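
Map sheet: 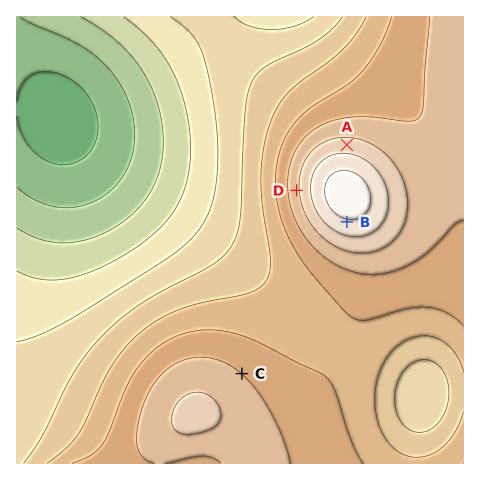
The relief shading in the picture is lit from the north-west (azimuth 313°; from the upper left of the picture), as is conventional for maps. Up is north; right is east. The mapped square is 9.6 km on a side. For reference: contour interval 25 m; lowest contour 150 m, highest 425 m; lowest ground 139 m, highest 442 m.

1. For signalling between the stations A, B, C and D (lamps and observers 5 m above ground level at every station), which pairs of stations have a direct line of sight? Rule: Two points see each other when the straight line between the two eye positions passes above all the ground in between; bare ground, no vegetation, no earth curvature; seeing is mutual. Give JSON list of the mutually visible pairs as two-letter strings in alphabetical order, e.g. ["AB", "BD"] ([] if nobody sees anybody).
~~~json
["BC", "CD"]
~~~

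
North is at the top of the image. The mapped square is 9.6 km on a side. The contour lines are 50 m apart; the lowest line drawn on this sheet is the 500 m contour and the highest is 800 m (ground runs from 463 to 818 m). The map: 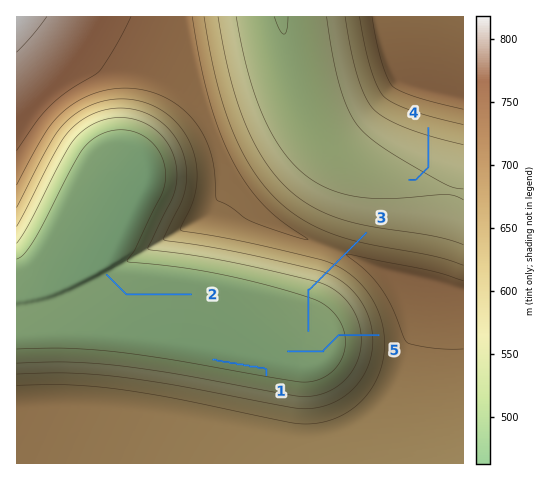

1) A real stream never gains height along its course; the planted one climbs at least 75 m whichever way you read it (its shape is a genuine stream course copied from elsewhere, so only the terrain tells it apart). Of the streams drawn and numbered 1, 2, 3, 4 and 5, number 3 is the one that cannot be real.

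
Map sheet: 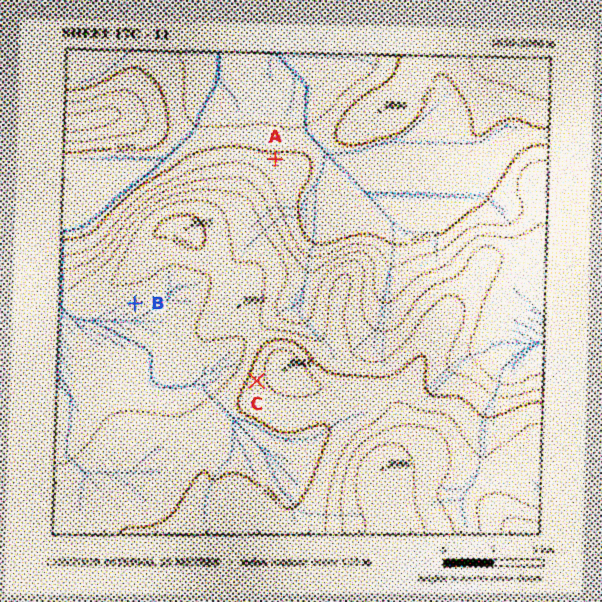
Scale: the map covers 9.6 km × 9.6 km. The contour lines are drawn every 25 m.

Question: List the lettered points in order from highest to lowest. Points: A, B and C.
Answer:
C B A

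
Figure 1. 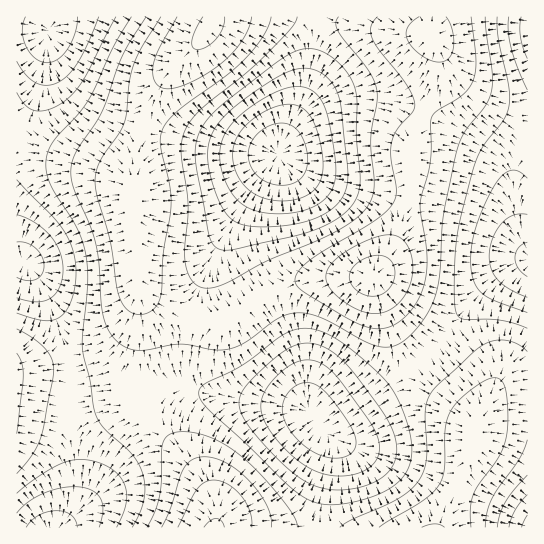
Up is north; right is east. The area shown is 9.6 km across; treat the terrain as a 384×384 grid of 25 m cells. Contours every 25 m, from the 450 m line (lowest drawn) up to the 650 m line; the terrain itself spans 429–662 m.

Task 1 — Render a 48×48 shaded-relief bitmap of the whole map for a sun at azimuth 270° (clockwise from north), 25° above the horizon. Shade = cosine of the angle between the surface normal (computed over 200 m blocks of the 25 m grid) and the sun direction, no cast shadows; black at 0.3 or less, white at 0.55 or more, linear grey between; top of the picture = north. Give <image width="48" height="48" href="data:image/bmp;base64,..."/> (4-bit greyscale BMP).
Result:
<image width="48" height="48" href="data:image/bmp;base64,Qk32BAAAAAAAAHYAAAAoAAAAMAAAADAAAAABAAQAAAAAAIAEAAATCwAAEwsAABAAAAAAAAAAAAAAABEREQAiIiIAMzMzAERERABVVVUAZmZmAHd3dwCIiIgAmZmZAKqqqgC7u7sAzMzMAN3d3QDu7u4A////AEVnmau7zMzLqYZUREVmeJmZmZmHZTIhIkVniZqrvMzLqYZURERWeImZmZmYdUMiIkVneJmqvMzLqYZUQ0RWZ4iZqqqYdlQyM0VmeImau8zLqYZUMzRFZ3iZqqqph2RDM0VWd4iaq7y7qXZUMzNFZ3iaq7u6mGVEM0VWZ4iZqru6mHZEMzNFZ3iau8y7qHZUREVWZ4iZqqqpmGVDMzNFZ4mqvMzLqYZUREVWd4iZmZmZh2VDMzRFZ4mrvMzLqYdVREVWd4iZmZmIdmVDMzRWeJqrvMzLqYdlREVWeIiZiIh3dlVEM0RWeZq7u7u7qYdlREVWeImYiId3ZlVEREVniaq7u7u6qYdlREVWeImYiHd2ZmVUREVnmqu7uqqqqYhmVEVWeImYh3d3ZmVUREVomru7qpmZmZh2VUVWeImYh3d3d2ZVREVomru6qZmZmZh2VVVWeImYh3d3d3ZVREVomruqmIiJmZmHZVVWeImYh3d3d3dlREVomrupiHd4mZmHZlVWeJmZh3d3iHdlREVomqqph2Z4iZmHZlVniZqZiHd3iIdmVEVomqqYdmZniJmHZlZniaqpiHd3iIh2VVVomqqYdlVWeIiHZmZ4mruqmHZ3eIh3ZmZ4mqqYZURFZ3d3ZmeJq8y6l3ZmeIiHdmeImqqXZUM0VmdmZmeKvMy6l2Zmd4iId3iJqqqXZDMzRVZmVXeazN3Kl2VVZ4iIiIiZqqqXZDIjNEVVVXibzd3Ll2VVZ3iZmImaqqqXZDIiM0RFVXirzd3Ll2VEVniJmZmaqqqXZTIiIzREVYirzd3Ll2REVneImZmaqqqYZUMiIjNEVomrzd3Kl2RERWeIiImZqqqYdlQyIzNFVomrzNy6l2RERFZ3iIiZqqqph1QzMzRFZpmrzMy6l2VDNFVmd4iZqruqmGVDMzRFZ5mrvMu6h2VDM0RWZ3iZq7u6mHZUMzRWZ5mru7uph2VDMzNFVniaq8zLqYZUQ0RWd5qru7qph2VDIiM0VniavMzMuYZURERWeJqqu6qph2UzIiI0VnibzN3cuYdURERWeJqqqqqZh2UzIRIjRnirzd3cuodURERWeJmqqqqZh2VDIRIjRnmrzd3cuYdlREVWeJmaqqqZh2VDIRIjRnmszd3cuYdlREVWd4iZqqqZh2VDIiIjRnmrzd3LqYdlVVVWZ3iJqqqpmHZUMiIjRXirzd3LqYdmVVVVZneJmqqqmHZUMyIjRWibzMzLqYh2ZVVVVWZ4mru6qYdlQzIjRWeavMy7qZh3ZlVERVZ4mru7qph2VDMzNFeJq7u6qZiHdlVERFV4q7zMuph2VEMzNFZ5qru6qpmIdlQzM0V4q8zMy6mHZUMzM0Z4mquqqpmIdlQyIkV4q8zcy7qYdlQzM0VomqqqqpmHdUMhEkV4q83dzLqph1RDM0VniaqqqZmHZUIREUV4q8zczMuph2VDM0VniaqqqZmHZDIREUVoq7zMzMu6mHVENEVniZqqmZiHZDIREUVomrvMzMy7qXZUREVniJmZmZiHZDIREQ=="/>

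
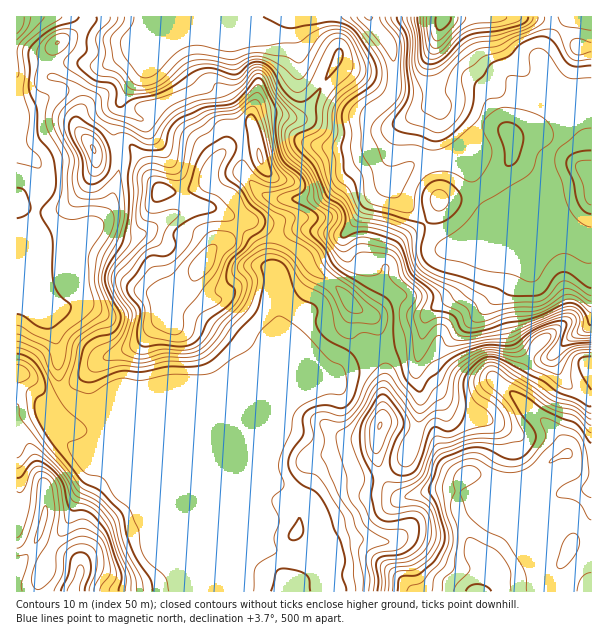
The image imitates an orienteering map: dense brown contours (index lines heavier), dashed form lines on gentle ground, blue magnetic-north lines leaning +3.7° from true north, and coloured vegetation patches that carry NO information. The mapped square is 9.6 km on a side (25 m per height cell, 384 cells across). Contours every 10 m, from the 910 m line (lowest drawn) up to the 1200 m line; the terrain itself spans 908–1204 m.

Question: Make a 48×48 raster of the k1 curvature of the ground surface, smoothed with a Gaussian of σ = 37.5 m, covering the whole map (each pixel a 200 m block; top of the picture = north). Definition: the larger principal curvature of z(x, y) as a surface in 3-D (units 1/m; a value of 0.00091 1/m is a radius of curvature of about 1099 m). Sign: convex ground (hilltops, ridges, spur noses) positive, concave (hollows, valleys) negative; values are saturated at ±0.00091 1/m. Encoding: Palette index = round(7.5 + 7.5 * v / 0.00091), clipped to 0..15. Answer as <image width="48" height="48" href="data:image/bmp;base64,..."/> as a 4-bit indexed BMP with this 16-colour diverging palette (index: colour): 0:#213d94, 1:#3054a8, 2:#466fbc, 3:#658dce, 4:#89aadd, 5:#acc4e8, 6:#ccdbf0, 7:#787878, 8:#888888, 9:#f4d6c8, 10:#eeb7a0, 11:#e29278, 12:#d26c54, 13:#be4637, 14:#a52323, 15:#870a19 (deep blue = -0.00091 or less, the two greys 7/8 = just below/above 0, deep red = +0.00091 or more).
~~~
<image width="48" height="48" href="data:image/bmp;base64,Qk32BAAAAAAAAHYAAAAoAAAAMAAAADAAAAABAAQAAAAAAIAEAAATCwAAEwsAABAAAAAAAAAAlD0hAKhUMAC8b0YAzo1lAN2qiQDoxKwA8NvMAHh4eACIiIgAyNb0AKC37gB4kuIAVGzSADdGvgAjI6UAGQqHAKeJ3WepiIiIh3eIiYd3d4u5iZmZiHeHibd2rqrKmIh3iIiImZiJh666qoiIiYiIiMh4rKund4iIiIiJiId3i+qIiamZqIeJiKyKqrx3d3iId4d4mId4qpd3eKqpiHiImH2oiqx3h4iIeIeJqoiIiId2Z6yHiIiImHvYiqqXiIiHiIh3ioiImZh2aMp3iIiImHnqiqmpiIh4iIh3iYd3ibp1ath4iIiImInqmph4eIeIiIiJmYeJqZzam8h3iIiImJrrp4h3h4iIiIiIiHeZmJvO2qh3iIiIhov7l4mHiHiIiIh3iYiYeLl3qqqau7mImY3Zh3iHiIiIiIeImpiIesdmm6u5h5yoqX2oh3iIiIiIiIiIiqmIjMd3q5qph2m6uZyHiIh4iIiIiIiHiIiJjNd3unmpmWiauap4mZh4iIiIiIiHd4q6rNmpyGiHeXi6ucd5qIiIiIiIiIiIibyYm+upuYmHaazZuceKeIh4h4iIeHh4iZmGafmGmIqXe+2Ip6epiJd4h3eIiIiHiHiGefmIiImpz8h3h6vJuqd3iHd4iHiIh3eHidl4mJu864iHmduGm7p3mHeIh3iIiHiHiLp3iKvOyIiamqqXeqzLuXiZiIiIh3iHmJmXmZm9uspa76iYmpnMu6u6iIiHd3iIl5mYmpmbiO+6y6d4mah7yruqmHh3d4mZd6mYnJd4iL/8hZd3h4hYupmJl3iIiZiKirmHm6d3mJjv+Yh3d3h4q5iJu5mIiIeLzLmYiZqHiIZ8+4eIh3icupqYnLmIiHafuIm9yYiYiIV7x4eIiJrcqYipicuYiYr9iIrMuqmIh3Z7poeIh5vImZmrqYmXec/HiJy2d4h3iHeKh4iIiImpqomsuXZlbNt4ib2lZ4h3iIiIh4h4iIiYmneLvMmJ38uZqqy2Z3iIiIiIh3d4iHeaiKmJq8qbyplWqYnKd4iIiIh4iIiIiHZ8qJqpmKu6mJqbqZirmIiHiIiIiJiZmHd42oeIiK3LzN78h4h4qoh3eIh4ipiJuYmIvIiHeup3eKmbZnd4qpmHh3iIi4h3q6h3ncuqzciKnNlqh3eJqpmYh4h3ioh3m9mJzZmbuHi//7hnmHd4mYeJmIiHioh3efuJuneK2Gn9iKmIiIh4iIh4qYiJu3d3afuKuYeZvJr5Z4iId4l3iId3moeJmImIn/memIiZi5r4VniIeImHmYd3moiIiHmZ3qnKd6qpmoz5eKupiaqYmoiJqYiIiHiayoiJeJqazd663bp2eJu6mamImIiIiHiZrKdr3JiKl4/MubuGd3e7iJmHiIiHh5qHm7yqmsmIiH34Z6yoiJeMmJmIiHiIh4uqynq3Zoupu4z4d4u6qqiNmYh4h4iIh3qqmHiYd3iruY37h4qpu5iuuXeHeIiIl5qqeJl3d4iZh3u5l4m7uZiO+4eIiXd5ubvuqZh3d4iId3iIiIm9mIZq/YZol3Z53Iiu6ph3iIiIiIiIiJrMmIZo/piImIibqHqImry5iIiIiIiIeIiqeLzL3d3u//64dw=="/>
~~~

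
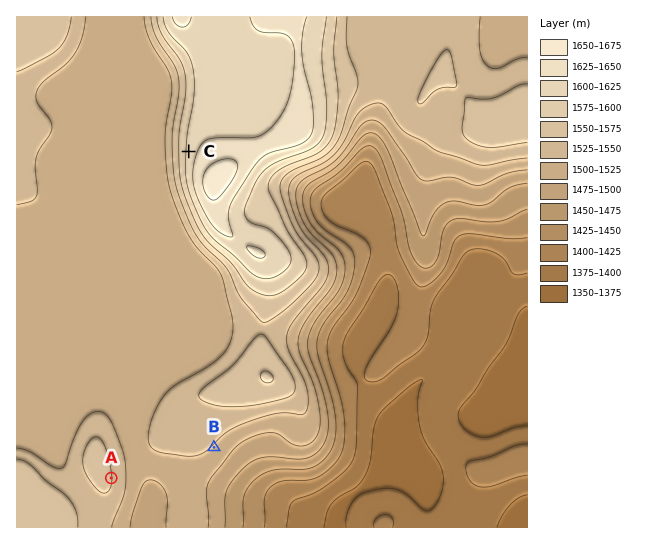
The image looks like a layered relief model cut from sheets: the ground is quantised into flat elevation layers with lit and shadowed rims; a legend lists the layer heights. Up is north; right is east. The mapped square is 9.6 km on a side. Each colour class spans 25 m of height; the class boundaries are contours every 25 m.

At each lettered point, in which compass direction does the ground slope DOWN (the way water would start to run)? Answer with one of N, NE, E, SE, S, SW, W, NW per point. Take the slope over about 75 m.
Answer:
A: E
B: SE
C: W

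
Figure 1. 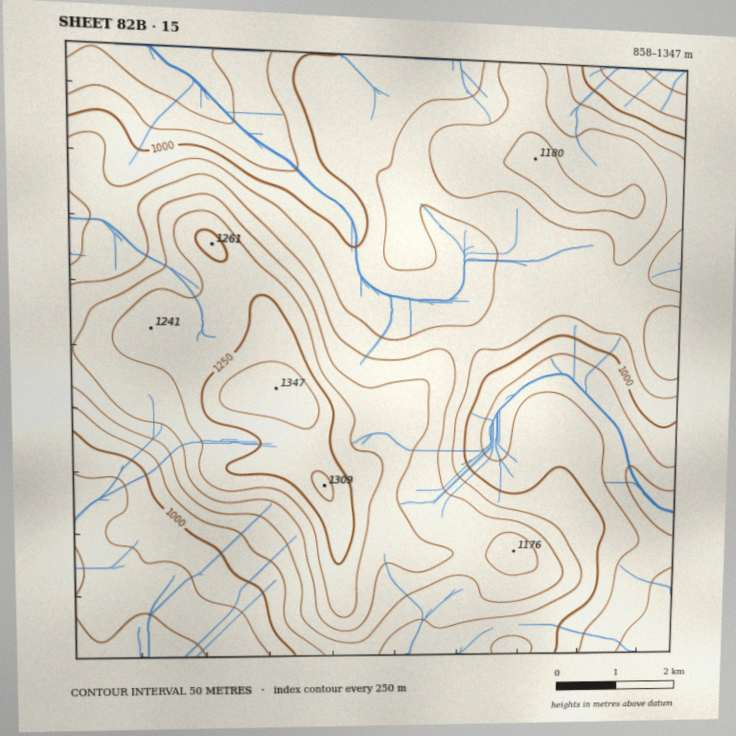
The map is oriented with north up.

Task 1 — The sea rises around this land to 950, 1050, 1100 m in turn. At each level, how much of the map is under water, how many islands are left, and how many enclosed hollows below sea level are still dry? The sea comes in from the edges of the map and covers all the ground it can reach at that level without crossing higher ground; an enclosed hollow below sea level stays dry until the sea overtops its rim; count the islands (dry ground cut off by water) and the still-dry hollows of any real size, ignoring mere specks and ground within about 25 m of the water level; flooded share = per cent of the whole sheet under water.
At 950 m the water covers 16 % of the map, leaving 0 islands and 0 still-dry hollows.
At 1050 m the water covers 46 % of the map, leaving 0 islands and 0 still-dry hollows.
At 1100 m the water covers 64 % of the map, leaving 0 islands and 0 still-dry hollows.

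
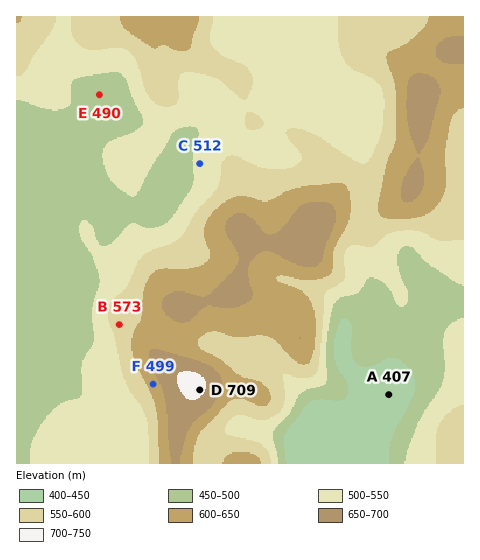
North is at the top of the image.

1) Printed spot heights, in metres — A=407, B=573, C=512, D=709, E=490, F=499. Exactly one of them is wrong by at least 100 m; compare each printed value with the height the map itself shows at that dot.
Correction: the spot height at F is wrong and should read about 624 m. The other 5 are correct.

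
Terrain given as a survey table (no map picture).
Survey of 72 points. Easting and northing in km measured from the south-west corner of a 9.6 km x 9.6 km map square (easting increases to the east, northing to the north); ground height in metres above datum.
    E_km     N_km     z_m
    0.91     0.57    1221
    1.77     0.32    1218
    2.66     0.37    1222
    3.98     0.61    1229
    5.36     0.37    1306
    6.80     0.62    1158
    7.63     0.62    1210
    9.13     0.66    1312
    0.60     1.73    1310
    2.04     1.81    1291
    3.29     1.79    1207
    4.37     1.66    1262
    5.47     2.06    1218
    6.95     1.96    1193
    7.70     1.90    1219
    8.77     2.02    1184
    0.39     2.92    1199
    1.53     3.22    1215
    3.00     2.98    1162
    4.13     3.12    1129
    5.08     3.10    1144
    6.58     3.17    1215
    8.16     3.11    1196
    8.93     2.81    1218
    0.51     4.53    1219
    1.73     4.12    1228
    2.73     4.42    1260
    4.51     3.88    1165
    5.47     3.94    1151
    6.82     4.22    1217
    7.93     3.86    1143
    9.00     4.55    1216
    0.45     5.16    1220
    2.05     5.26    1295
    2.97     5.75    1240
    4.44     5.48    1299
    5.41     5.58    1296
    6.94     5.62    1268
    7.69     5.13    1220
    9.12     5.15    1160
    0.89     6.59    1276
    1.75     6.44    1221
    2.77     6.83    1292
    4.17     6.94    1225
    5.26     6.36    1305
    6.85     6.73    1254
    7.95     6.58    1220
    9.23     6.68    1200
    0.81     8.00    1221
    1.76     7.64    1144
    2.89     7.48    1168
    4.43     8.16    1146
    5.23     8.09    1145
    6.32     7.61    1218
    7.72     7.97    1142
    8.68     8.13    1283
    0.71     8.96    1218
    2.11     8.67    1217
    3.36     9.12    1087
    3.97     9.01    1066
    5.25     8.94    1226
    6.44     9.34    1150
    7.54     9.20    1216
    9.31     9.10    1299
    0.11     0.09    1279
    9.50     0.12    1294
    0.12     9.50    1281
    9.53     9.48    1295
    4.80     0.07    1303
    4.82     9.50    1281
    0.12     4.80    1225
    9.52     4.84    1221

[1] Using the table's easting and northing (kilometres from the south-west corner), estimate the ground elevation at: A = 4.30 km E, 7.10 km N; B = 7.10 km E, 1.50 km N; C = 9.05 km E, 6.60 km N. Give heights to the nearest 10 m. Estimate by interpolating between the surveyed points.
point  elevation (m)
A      1230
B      1180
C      1180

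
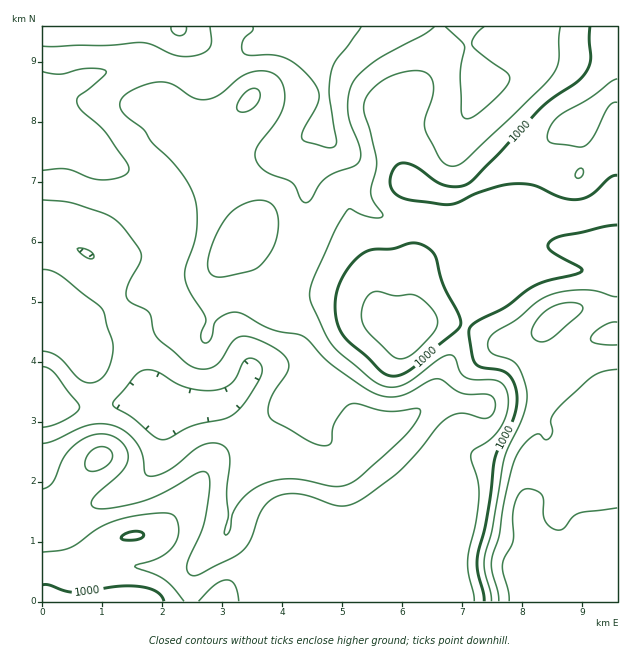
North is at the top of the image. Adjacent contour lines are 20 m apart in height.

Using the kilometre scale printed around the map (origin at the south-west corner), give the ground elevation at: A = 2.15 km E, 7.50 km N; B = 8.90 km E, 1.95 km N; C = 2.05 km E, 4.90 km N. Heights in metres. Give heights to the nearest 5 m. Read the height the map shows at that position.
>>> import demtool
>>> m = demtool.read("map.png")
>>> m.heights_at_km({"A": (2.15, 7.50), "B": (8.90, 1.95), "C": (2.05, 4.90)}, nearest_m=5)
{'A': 965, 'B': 1050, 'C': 945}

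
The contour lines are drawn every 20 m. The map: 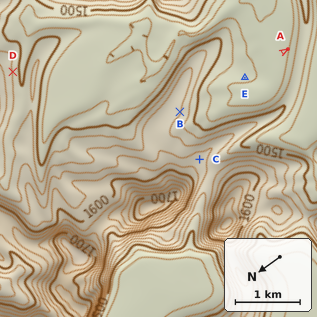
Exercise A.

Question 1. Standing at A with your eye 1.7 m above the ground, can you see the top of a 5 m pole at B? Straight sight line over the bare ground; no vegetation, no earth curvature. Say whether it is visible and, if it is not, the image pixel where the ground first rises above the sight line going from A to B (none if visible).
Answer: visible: true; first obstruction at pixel None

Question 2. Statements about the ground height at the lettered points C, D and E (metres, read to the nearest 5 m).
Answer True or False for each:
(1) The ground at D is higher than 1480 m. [True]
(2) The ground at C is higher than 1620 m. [False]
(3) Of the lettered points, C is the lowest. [False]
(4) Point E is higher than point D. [False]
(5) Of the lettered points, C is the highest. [True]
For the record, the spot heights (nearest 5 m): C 1570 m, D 1520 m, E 1465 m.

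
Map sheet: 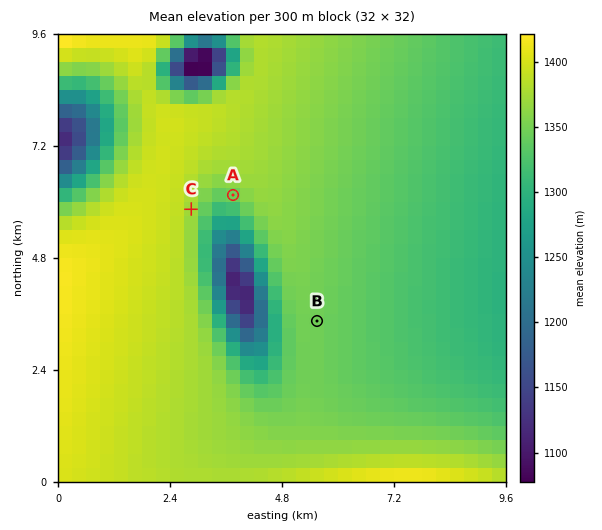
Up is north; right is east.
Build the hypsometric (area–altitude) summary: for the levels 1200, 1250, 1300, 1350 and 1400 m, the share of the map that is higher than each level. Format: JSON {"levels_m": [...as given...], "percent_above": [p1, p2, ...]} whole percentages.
{"levels_m": [1200, 1250, 1300, 1350, 1400], "percent_above": [97, 95, 92, 51, 9]}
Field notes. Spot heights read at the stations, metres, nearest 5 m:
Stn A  1345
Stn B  1345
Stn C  1375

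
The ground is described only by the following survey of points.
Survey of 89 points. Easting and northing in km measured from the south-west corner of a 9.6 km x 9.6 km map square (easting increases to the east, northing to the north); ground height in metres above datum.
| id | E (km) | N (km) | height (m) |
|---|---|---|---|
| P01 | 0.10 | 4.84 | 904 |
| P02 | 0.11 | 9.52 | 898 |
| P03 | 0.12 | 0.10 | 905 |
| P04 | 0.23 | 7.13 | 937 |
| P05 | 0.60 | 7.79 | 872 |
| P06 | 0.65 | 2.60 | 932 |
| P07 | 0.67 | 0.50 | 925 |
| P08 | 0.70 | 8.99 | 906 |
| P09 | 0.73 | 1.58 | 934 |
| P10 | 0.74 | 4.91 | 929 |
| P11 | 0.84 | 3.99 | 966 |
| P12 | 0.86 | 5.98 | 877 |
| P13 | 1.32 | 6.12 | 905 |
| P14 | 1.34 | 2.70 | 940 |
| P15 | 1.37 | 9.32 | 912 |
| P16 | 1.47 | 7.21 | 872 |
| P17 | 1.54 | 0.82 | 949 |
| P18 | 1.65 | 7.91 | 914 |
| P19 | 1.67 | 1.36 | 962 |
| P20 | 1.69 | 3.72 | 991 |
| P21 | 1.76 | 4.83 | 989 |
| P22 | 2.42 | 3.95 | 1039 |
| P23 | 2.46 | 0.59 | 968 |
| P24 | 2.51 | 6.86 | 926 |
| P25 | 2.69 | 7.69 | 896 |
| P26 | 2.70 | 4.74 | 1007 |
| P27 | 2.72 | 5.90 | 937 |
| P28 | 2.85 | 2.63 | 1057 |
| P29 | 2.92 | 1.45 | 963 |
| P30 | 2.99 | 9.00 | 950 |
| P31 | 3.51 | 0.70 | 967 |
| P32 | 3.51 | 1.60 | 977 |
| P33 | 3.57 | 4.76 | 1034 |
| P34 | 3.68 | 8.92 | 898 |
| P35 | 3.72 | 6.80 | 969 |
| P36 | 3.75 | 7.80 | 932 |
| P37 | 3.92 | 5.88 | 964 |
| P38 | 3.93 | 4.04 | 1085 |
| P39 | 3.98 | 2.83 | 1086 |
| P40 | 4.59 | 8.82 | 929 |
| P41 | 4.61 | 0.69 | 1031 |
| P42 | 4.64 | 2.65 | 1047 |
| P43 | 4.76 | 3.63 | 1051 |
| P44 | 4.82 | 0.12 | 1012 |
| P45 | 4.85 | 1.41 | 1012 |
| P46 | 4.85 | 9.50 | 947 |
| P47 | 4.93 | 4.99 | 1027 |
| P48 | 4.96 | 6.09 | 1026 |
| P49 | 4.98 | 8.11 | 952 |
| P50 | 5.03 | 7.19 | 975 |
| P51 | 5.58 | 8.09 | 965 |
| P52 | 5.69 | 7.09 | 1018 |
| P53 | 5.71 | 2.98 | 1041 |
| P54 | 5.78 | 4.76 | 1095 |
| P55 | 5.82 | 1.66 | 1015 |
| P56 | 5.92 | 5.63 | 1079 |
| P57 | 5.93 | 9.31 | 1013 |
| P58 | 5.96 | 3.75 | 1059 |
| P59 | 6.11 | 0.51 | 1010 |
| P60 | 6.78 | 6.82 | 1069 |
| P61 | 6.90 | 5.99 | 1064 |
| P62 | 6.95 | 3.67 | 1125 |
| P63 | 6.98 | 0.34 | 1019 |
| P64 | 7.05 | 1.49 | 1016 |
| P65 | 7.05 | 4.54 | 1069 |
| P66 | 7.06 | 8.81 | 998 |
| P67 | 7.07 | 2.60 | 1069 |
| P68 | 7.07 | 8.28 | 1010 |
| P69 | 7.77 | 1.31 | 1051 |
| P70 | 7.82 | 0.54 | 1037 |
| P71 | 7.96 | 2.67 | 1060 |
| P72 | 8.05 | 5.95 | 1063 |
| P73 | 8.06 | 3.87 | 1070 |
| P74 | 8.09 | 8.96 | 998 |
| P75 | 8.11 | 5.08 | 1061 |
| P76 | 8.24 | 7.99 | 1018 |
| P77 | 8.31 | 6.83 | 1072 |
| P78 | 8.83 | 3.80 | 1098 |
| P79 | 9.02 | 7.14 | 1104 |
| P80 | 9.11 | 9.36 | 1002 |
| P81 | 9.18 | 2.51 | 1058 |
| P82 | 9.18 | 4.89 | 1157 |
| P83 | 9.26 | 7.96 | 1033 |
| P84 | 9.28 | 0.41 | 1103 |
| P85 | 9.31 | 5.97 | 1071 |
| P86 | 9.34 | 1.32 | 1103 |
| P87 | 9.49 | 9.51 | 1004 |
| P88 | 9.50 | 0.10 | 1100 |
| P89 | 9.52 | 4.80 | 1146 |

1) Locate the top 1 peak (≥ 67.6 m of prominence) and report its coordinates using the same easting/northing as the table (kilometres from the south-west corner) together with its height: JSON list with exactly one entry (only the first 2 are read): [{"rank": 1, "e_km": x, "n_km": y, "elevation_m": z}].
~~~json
[{"rank": 1, "e_km": 9.16, "n_km": 4.99, "elevation_m": 1158}]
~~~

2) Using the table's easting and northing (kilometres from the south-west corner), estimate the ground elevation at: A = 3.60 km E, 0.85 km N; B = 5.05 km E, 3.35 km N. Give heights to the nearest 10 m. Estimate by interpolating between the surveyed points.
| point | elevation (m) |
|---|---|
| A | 970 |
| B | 1040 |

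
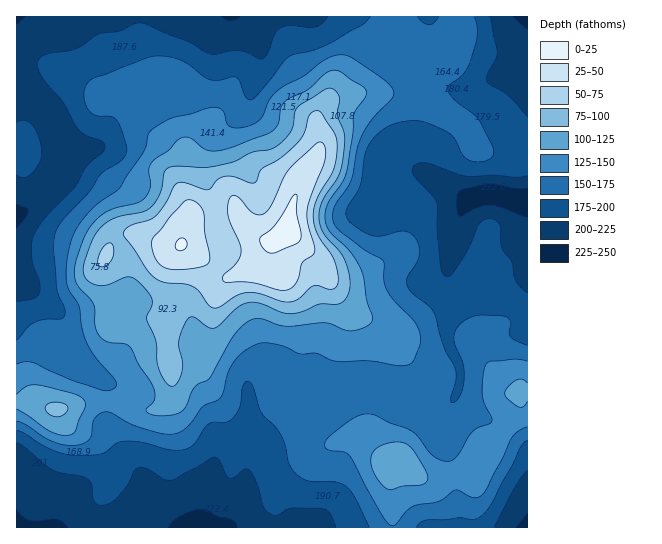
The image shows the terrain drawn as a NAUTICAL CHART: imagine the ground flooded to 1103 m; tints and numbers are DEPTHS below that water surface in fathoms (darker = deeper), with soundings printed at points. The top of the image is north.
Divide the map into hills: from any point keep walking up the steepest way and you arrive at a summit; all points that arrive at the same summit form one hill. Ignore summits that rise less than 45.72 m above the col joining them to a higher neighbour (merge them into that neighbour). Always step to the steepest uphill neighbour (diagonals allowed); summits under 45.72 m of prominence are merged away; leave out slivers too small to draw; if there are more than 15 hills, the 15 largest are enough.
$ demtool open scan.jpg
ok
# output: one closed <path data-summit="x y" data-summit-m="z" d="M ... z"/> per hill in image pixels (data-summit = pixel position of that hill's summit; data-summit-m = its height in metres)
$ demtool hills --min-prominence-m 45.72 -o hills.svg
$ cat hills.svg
<path data-summit="287 231" data-summit-m="1080" d="M527 16l-290 0 3 9 19 21 1 21-15 42-10 10-20 12-12 30 0 13 12 28 2 24 8 24-6 15-31 36-1 5 3 13-2-5-7-6-27-3-21-9-8-1 3-5 0-27-5-17-30-41-19-18-11-7-6-1 14-23 7-4 16-4 9-7 10-23 9-9 16-1 7 3 21 0 19-8 16-18 8-15 6-37 2-8 7-8-208 0 0 264 13 7 30 25 9 18 11 32 10 10 18 12 1 44 13 24 24 29 7 20 5 8 17 15 5 3 47 0 3-3 15-34 3-24 6-26 12-19 26-25 26 3 36-15 18-1 18 5 41 20 13 0 9-7 8-19 0-16-9-17-4-13 1-18 5-16-1-12-4-9 7 7 12 2 20-6 22-12 19 0z"/><path data-summit="398 459" data-summit-m="910" d="M521 272l-16 3-15 9-15 5-16 2-10-6 4 18-5 16-1 18 4 13 9 17 0 16-5 15-9 10-16 1-41-20-18-5-18 1-36 15-19-3-9 2-24 23-12 19-6 26-3 24-17 36 300 1 1-254z"/><path data-summit="181 245" data-summit-m="1061" d="M235 16l-10 0-8 9-8 45-8 15-16 18-19 8-21 0-7-3-16 1-9 9-10 23-9 7-16 4-7 4-14 23 9 2 23 19 12 14 18 25 5 10 4 14-1 31 22 10 32 4 8 8-2-10 1-5 31-36 6-15-8-24-2-24-12-28 0-13 12-30 20-12 10-10 15-42-1-21-19-21z"/><path data-summit="58 409" data-summit-m="929" d="M17 281l-1 246 162 1-21-18-5-8-7-20-24-29-13-24-1-44-18-12-10-10-11-32-9-18-30-25z"/>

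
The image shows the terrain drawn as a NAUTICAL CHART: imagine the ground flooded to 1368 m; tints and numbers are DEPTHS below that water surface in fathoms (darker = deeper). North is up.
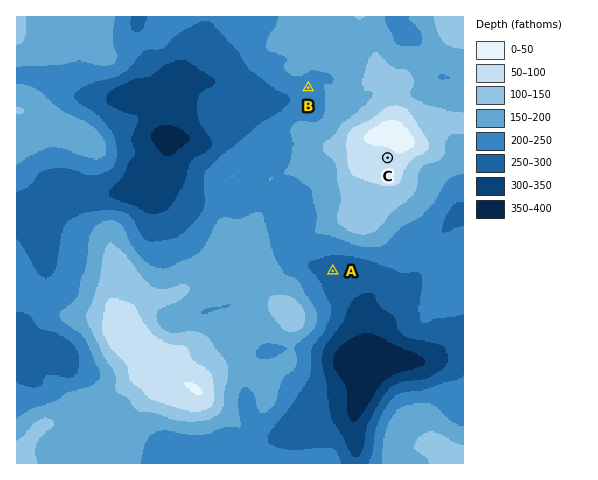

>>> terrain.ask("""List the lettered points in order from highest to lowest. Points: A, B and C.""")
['C', 'B', 'A']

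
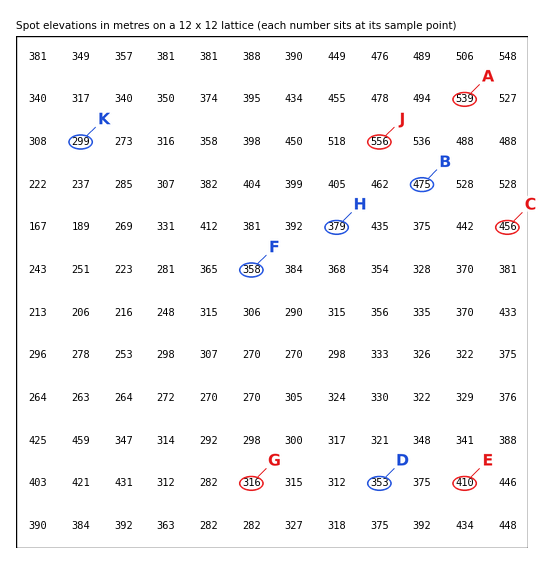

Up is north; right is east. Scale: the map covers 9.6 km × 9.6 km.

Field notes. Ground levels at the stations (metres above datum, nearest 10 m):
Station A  540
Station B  480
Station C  460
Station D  350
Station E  410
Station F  360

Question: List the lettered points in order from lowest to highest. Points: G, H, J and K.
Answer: K G H J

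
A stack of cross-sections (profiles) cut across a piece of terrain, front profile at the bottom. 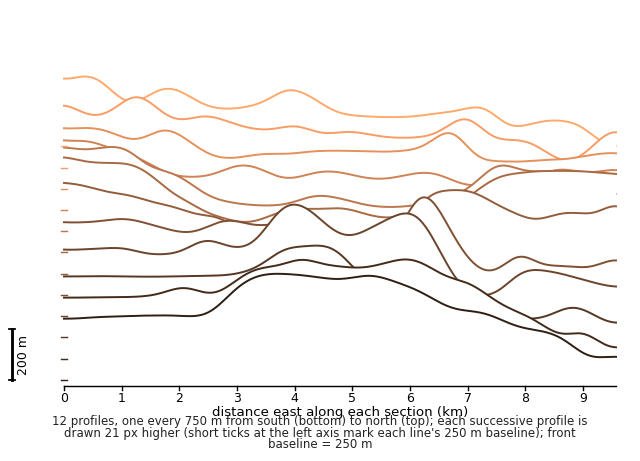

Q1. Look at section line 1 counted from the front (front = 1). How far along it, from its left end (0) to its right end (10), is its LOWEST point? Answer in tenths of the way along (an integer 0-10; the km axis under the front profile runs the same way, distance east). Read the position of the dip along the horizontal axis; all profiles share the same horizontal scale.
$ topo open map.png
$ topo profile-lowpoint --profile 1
10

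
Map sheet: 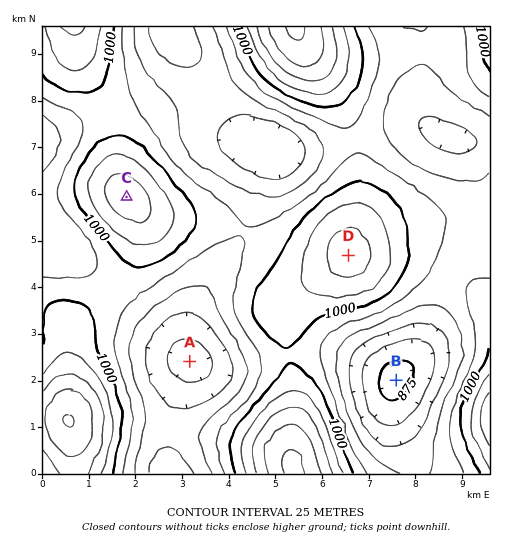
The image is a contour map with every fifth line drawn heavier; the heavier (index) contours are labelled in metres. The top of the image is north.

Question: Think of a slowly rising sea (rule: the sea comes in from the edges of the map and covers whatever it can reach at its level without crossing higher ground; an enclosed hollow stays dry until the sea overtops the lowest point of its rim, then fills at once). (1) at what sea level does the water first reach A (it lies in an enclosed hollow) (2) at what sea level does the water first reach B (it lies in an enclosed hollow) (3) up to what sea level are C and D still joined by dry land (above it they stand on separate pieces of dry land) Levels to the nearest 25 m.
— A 925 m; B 950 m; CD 975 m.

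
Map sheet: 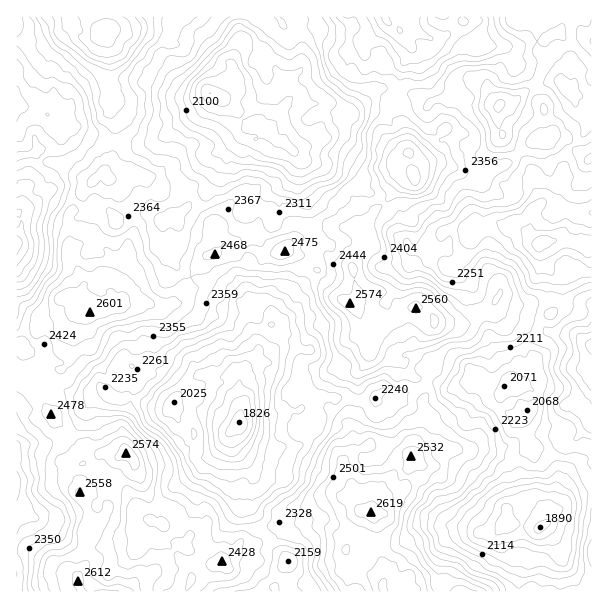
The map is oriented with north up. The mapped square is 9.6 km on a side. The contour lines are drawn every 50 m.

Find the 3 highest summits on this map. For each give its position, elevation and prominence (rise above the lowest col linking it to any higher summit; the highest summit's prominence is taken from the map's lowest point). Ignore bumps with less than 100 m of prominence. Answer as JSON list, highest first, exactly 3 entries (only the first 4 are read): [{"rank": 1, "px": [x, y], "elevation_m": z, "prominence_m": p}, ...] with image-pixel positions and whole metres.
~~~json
[{"rank": 1, "px": [99, 36], "elevation_m": 2690, "prominence_m": 864}, {"rank": 2, "px": [371, 512], "elevation_m": 2619, "prominence_m": 284}, {"rank": 3, "px": [413, 170], "elevation_m": 2612, "prominence_m": 223}]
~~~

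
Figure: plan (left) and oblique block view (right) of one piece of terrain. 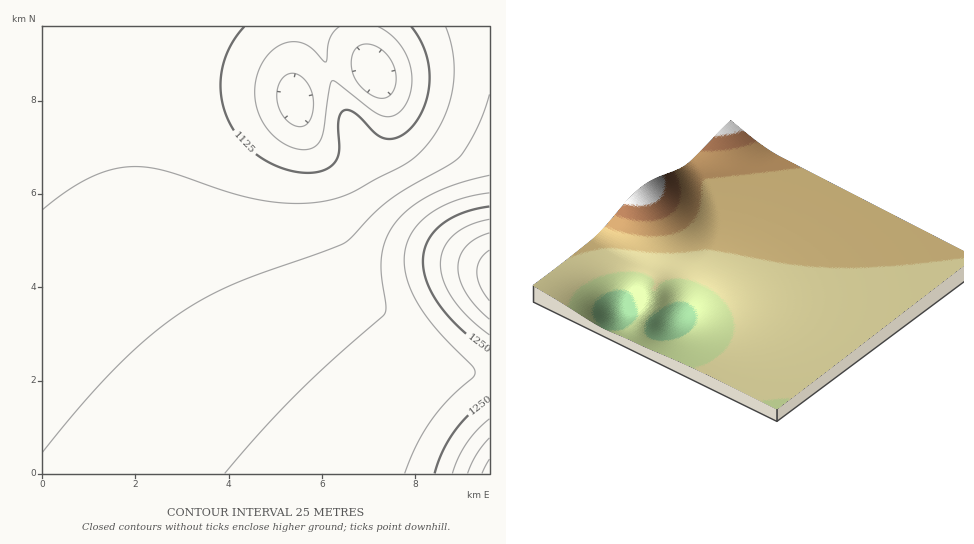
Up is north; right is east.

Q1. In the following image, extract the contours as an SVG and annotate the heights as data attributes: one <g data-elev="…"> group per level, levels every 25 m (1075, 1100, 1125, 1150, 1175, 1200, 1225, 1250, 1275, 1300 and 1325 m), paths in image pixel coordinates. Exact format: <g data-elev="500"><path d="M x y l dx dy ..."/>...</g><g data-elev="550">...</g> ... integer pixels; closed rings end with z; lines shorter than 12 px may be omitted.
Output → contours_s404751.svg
<g data-elev="1075"><path d="M296 126l-7-4-6-6-4-8-2-9 0-9 3-9 5-5 6-3 7 2 7 5 6 10 2 10 0 12-4 9-5 5z"/><path d="M379 98l-9-3-7-7-6-7-4-8-2-9 1-9 4-7 6-3 10 0 9 4 8 8 6 12 1 11-3 11-6 6z"/></g><g data-elev="1100"><path d="M378 27l11 6 9 9 7 10 4 11 3 11 0 12-3 12-5 9-10 9-6 1-7-2-11-6-33-27-5-1-3 11-6 40-4 10-5 5-7 2-8 0-9-2-9-5-9-8-8-9-5-11-3-10-1-12 1-12 3-10 6-11 7-9 10-6 9-2 8 0 8 3 17 16 2 1 3-23 4-7 6-5"/></g><g data-elev="1125"><path d="M411 27l8 10 5 12 5 24 0 13-2 13-5 12-6 11-7 8-7 5-8 4-7 0-11-5-22-21-6-3-4 1-4 3-1 6 0 29-3 12-4 4-7 5-18 3-24-5-23-11-19-17-14-22-6-24 1-24 8-24 14-19"/></g><g data-elev="1150"><path d="M446 27l7 25 1 26-5 26-10 24-13 18-15 14-60 33-17 6-18 3-20 1-22-1-40-8-71-24-18-3-15 0-20 3-21 8-22 13-24 19"/></g><g data-elev="1175"><path d="M489 94l-6 20-8 18-11 19-7 9-67 39-15 13-23 25-8 7-111 40-31 16-28 17-30 24-31 30-33 36-37 45"/></g><g data-elev="1200"><path d="M489 175l-30 8-24 10-21 12-16 14-10 16-6 19-1 20 5 33-2 7-52 46-34 33-37 38-36 42"/></g><g data-elev="1225"><path d="M489 193l-30 6-24 12-19 15-6 9-4 10-2 13 1 12 4 14 7 16 17 26 38 39 4 7-2 6-24 21-18 22-15 24-11 28"/></g><g data-elev="1250"><path d="M489 398l-18 15-16 17-12 21-8 22"/><path d="M489 206l-26 7-22 12-8 7-5 9-4 10-1 10 1 11 3 11 14 24 20 23 28 22"/></g><g data-elev="1275"><path d="M489 419l-12 11-10 13-8 14-7 16"/><path d="M489 219l-21 7-15 9-9 13-4 17 4 17 9 18 15 17 21 18"/></g><g data-elev="1300"><path d="M489 438l-13 17-8 18"/><path d="M489 233l-14 6-9 7-6 10-2 12 2 13 6 13 10 13 13 12"/></g><g data-elev="1325"><path d="M489 459l-7 14"/><path d="M489 250l-9 10-3 12 3 14 9 15"/></g>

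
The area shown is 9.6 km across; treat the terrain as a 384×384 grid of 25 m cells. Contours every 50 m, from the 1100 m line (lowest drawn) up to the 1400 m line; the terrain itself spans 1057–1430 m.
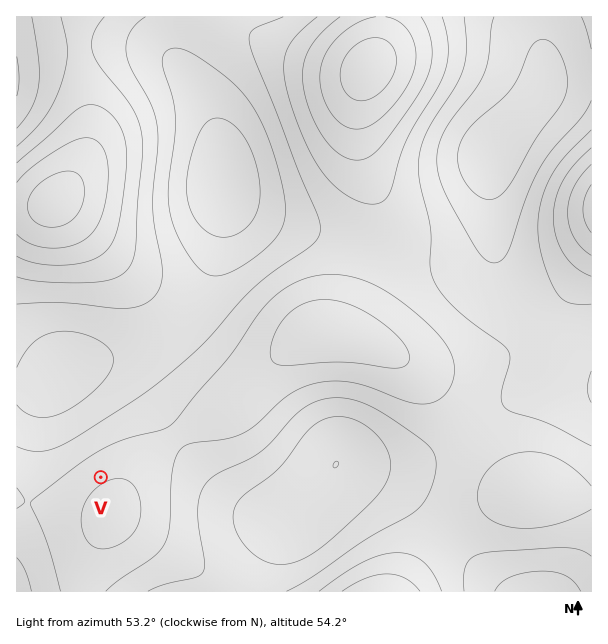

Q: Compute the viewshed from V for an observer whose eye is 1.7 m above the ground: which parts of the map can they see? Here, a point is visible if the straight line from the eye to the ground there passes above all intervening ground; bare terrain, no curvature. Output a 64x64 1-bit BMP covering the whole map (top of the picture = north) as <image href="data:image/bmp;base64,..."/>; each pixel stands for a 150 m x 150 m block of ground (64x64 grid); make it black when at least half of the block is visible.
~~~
<image width="64" height="64" href="data:image/bmp;base64,Qk0+AgAAAAAAAD4AAAAoAAAAQAAAAEAAAAABAAEAAAAAAAACAAATCwAAEwsAAAIAAAAAAAAA////AAAAAAAAAAAAAAAAAAAAAAAAAAAAAAAAAAAAAAAAAAAAAAAAAAAAAAAAAAAAAAAAAAAAAAAAAAAAAAAAAAAAAAAAAAAAAAAAAAAAAACAAAAAAAAAAMAAAAAAAAAA4AAAAAAAAADwwAAAAAAAAPDgAAAAAAAA8AAAAAAAAADwAAAAAAAAAOAAAAAAAAAA4AAAAAAAAADgAAAAAAAAAOAAfwAAAAAA8AH/wAAAAAD4A//AAAAAAPwP//AAAAAA/////AAAAAD//////+AAAP//////wAAA//////+AAAD//////AAAAP/////gAAAA/////4AAAAD////+AAAAAP////wAAAAA////+AAAAAD///PwAAAAAP//wAAAAAAA//8AAAAAAAD//gAAAAAAAP/8AAAAAAAA//wAAAAAAAD/+AAGAAAAAP/4AA/AAAAA//gAD/gAAAEf+AAf/gAAAQP4AB//gAAAAHgAH/+AAAAAHAAf/4AAAAAMAD//AAAAAAQAP/8AAAAAAAA//wAAAAAAAH//gAAAAAAAf/+AAAAAAAD//4AAAAAAAP//wAAAAAAB///AAAAAAAP//8AAAAAAA///wAAAAAAH//+AAAAAAAf//wAAAAAAB//8AAAAAAAP/+AAAAAAAA/8AAAAAAAAH/AAAAAAAAAfwAAAAAAAAD+AAAAAAA=="/>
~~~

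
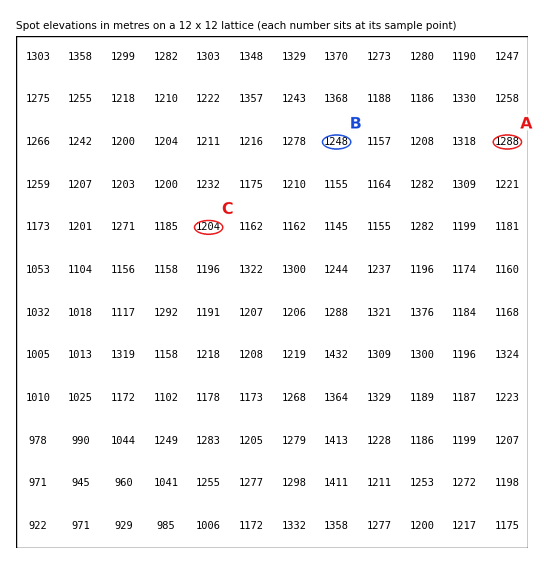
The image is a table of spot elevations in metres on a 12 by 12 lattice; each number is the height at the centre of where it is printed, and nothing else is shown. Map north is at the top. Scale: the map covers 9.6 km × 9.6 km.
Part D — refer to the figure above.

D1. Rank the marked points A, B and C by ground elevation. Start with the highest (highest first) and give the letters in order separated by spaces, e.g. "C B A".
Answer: A B C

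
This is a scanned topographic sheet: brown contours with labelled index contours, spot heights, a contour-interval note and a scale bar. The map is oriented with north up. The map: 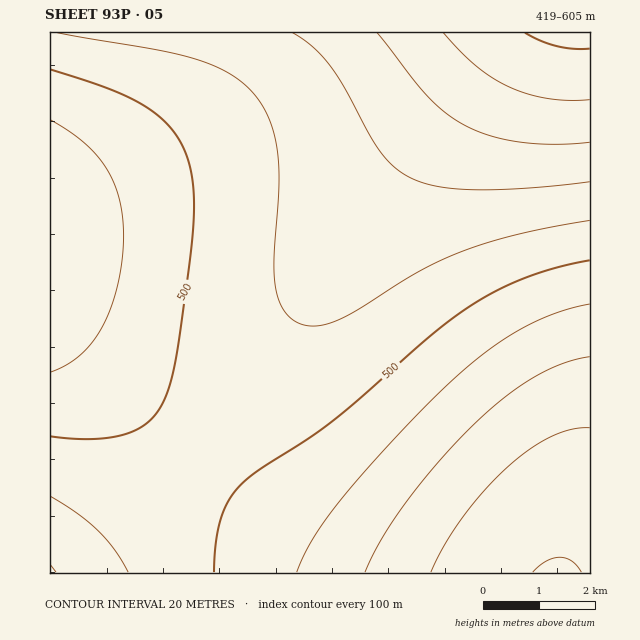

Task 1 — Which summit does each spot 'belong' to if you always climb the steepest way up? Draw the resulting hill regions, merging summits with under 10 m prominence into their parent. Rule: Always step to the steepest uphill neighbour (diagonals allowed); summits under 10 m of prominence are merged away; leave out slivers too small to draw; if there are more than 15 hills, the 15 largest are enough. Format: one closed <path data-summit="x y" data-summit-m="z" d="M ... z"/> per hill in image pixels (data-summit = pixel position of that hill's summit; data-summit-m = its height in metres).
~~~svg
<path data-summit="581 33" data-summit-m="605" d="M590 32l-540 0 0 284 114 115 61 53 68 49 57 31 23 9 217 0z"/><path data-summit="50 572" data-summit-m="542" d="M50 316l0 257 322-1-22-8-43-22-68-47-75-64z"/>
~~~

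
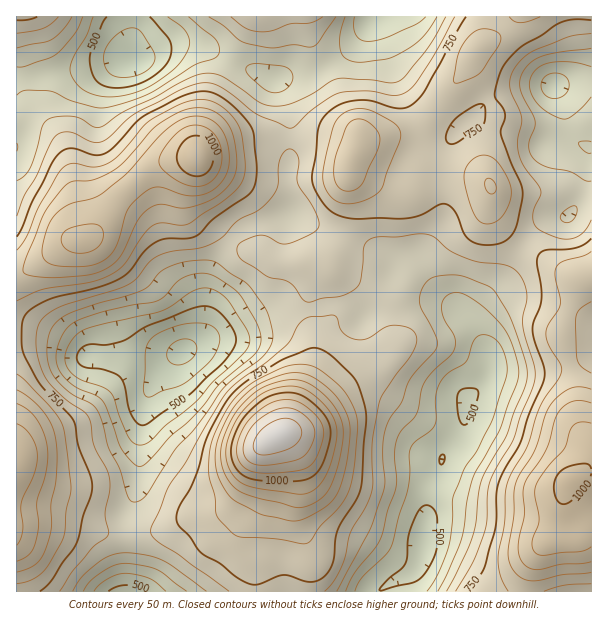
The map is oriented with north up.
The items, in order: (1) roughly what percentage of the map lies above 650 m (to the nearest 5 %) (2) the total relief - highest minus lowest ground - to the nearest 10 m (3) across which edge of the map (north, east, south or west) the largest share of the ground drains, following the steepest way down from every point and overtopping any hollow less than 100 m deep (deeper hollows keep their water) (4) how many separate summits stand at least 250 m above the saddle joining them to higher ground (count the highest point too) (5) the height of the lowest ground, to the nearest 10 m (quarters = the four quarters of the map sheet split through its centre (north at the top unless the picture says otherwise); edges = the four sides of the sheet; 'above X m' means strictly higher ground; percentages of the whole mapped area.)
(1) About 70 % of the map lies above 650 m.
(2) Highest minus lowest: about 800 m of relief.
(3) The largest share of the runoff leaves by the southern edge.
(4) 3 summits rise at least 250 m above their surroundings.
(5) The lowest point is down at roughly 390 m.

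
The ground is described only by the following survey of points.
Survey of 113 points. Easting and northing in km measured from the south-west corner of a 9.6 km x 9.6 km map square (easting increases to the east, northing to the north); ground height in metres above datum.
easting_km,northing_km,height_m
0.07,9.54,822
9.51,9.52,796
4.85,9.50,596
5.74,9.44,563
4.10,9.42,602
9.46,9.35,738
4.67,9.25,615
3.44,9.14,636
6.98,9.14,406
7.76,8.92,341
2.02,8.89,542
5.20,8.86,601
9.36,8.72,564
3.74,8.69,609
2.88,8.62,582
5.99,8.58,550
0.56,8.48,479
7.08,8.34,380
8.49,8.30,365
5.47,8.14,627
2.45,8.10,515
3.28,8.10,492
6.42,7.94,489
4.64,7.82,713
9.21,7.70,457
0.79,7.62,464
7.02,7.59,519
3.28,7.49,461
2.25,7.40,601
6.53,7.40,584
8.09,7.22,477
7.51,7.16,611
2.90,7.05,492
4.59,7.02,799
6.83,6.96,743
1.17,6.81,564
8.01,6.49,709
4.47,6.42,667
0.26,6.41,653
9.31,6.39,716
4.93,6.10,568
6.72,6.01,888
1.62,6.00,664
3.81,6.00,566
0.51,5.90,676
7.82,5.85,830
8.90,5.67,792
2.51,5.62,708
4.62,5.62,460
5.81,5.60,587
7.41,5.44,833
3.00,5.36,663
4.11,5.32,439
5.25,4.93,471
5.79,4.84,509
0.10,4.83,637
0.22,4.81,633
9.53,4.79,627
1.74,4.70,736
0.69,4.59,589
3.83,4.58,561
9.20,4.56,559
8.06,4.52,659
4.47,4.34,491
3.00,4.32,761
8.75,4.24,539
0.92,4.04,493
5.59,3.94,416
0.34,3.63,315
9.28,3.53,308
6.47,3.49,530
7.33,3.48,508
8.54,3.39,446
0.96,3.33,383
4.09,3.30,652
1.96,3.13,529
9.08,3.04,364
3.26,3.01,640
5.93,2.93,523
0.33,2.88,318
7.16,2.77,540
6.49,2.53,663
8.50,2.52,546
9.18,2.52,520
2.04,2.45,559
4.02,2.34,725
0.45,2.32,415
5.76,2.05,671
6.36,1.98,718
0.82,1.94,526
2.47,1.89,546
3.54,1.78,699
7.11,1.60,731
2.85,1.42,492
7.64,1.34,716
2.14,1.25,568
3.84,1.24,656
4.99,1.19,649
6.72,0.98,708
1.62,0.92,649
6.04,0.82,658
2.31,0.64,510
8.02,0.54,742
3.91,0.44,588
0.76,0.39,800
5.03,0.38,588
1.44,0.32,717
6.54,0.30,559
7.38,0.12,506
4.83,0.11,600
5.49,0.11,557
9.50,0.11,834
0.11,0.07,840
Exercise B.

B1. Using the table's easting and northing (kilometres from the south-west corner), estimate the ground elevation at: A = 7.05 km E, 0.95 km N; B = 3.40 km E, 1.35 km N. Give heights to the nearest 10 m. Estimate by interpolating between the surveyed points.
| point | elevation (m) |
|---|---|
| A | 690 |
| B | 590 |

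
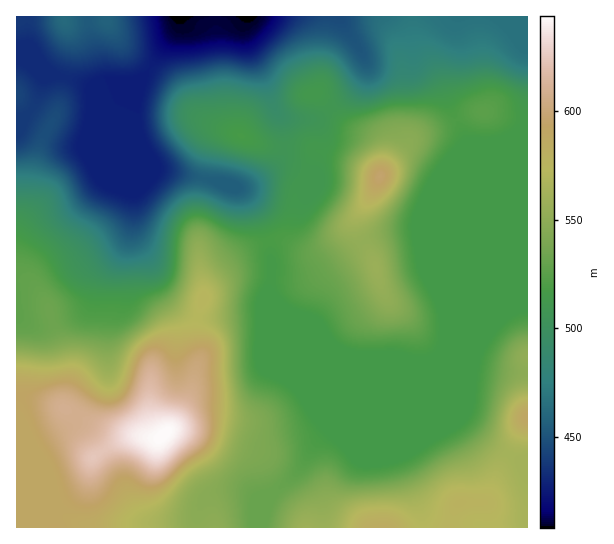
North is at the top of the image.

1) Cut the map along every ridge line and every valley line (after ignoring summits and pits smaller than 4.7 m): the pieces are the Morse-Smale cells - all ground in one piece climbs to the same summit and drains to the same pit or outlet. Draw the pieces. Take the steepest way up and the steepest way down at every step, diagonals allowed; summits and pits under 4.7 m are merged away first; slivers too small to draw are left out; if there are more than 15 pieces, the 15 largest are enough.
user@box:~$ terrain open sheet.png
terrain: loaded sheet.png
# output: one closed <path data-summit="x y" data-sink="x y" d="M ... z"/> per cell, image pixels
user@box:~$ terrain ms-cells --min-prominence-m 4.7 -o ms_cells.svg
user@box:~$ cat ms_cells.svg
<path data-summit="165 434" data-sink="179 17" d="M23 60l-7 1 0 466 243 1 9-30 32-29 13-23 17-17 53-22 45-44-13 0-12-4-41 0-15-3-16-11-14-20-34-16-14-16 3-19-3-29-6-23-14-24-8-9-18-6-62-12-8-4-13-24-5-22 1-22 6-22-8 4-27 0-14 7-16-8-23-5z"/><path data-summit="379 177" data-sink="179 17" d="M457 16l-116 0 4 13 19 28 1 13-2 7-21 23-25 19-27 0-11-4 5 20 0 16-3 7-18 18-14 9-10 4 10 9 6 8 10 24 7 32-3 31 4 6 18 16 26 10 18 24 16 8 52 2 12 4 14 0 6-3 9-9 84-202-1-22-13 10-13 7-32 1-2-2-18-38-6-24 0-20 9-23z"/><path data-summit="241 135" data-sink="179 17" d="M246 16l-67 1 0 10-35 48-8 24-1 22 4 18 16 30 52 10 34 9 22-12 18-18 3-7-1-25-3-9-7-11-8-27-17-36-4-13z"/><path data-summit="459 503" data-sink="179 17" d="M527 149l-126 304 3 14 17 44 2 17 105-1 0-66-10-1-17-9-12-8-28-26 7-16 3-31 5-21 52-126z"/><path data-summit="385 527" data-sink="179 17" d="M442 353l-7 7-9 4-43 43-53 22-17 17-9 16-1 8 16 25 2 8 2 25 100-1-2-16-17-44-3-14z"/><path data-summit="483 113" data-sink="179 17" d="M527 16l-69 0-2 2-4 20-9 23 0 20 9 30 17 34 32-1 13-7 14-11z"/><path data-summit="165 434" data-sink="179 17" d="M339 16l-92 1-3 13 4 13 17 36 8 27 6 9 11 4 27 0 25-19 21-23 2-7-1-13z"/><path data-summit="527 418" data-sink="179 17" d="M527 224l-51 125-5 21-3 31-7 14 28 28 33 18 6-2z"/><path data-summit="65 21" data-sink="179 17" d="M178 16l-161 0-1 43 11 2 27 14 23 5 16 8 14-7 27 0 7-2 7-8 28-40 3-4z"/><path data-summit="527 418" data-sink="179 17" d="M302 465l-34 33-8 25 1 5 62-1 0-13-4-19-14-20z"/>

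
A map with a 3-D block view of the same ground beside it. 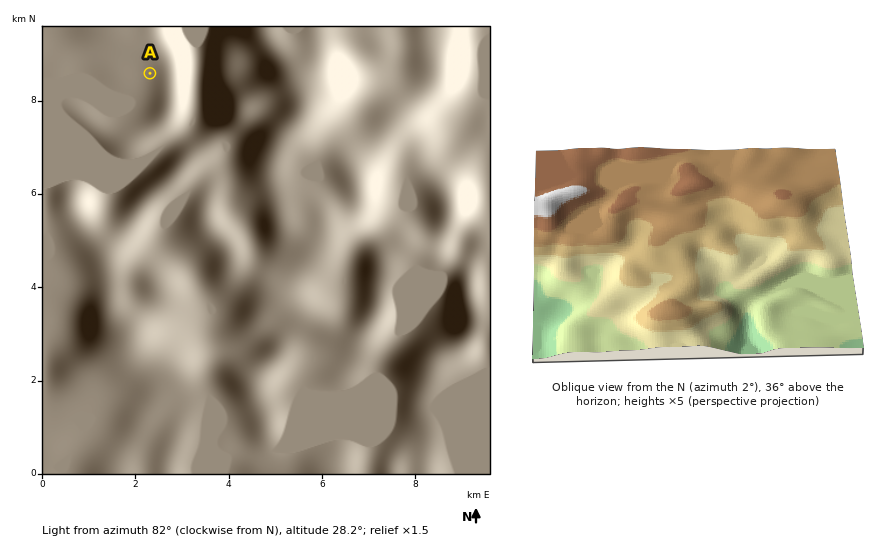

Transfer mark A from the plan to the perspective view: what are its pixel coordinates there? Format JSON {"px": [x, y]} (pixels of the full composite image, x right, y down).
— {"px": [782, 326]}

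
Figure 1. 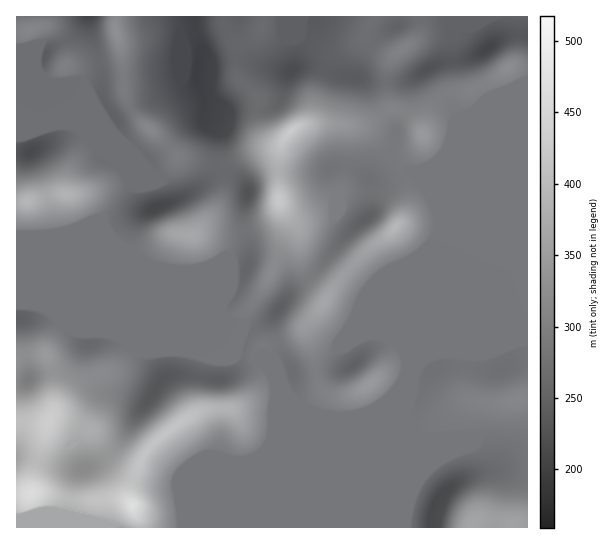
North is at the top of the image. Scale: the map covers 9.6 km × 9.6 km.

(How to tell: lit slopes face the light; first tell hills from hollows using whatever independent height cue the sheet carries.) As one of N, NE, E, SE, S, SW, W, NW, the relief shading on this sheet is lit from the SE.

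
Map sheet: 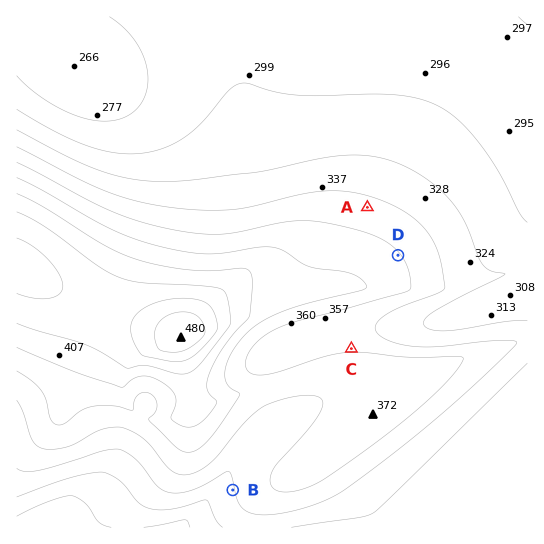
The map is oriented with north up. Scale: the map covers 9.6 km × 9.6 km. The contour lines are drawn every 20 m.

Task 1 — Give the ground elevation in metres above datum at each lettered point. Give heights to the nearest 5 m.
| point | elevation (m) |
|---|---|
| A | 345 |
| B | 340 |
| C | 355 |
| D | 360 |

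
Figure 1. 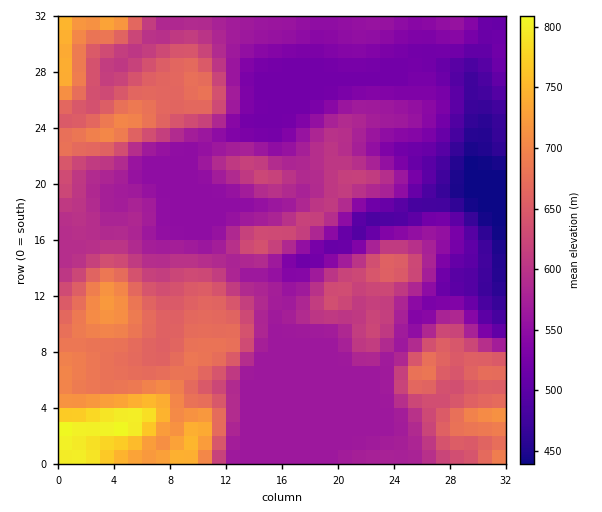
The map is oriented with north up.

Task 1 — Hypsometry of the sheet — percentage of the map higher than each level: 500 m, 92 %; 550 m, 73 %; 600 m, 41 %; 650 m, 24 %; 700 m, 8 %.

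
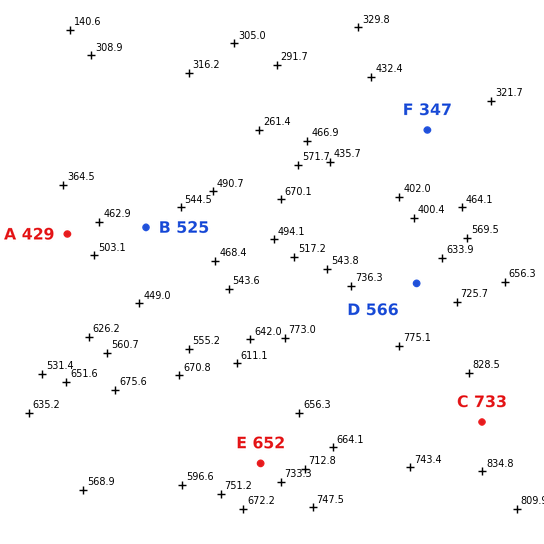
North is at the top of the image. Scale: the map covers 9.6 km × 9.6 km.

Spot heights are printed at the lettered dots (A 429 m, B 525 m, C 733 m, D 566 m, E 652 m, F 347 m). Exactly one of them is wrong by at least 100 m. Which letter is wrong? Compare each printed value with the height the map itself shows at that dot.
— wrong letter D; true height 691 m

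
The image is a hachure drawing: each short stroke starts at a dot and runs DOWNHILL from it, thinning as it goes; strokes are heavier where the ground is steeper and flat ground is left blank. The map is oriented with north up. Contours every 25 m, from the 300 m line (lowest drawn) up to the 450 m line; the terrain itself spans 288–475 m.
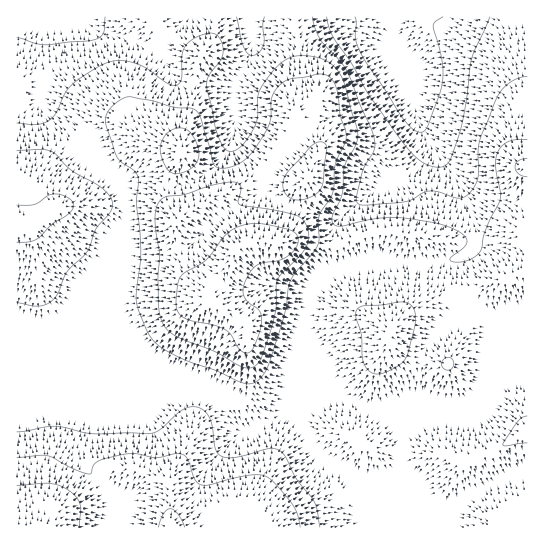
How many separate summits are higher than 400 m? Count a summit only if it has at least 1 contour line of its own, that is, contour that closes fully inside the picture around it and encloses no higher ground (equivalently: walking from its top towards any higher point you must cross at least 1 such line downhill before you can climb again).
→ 4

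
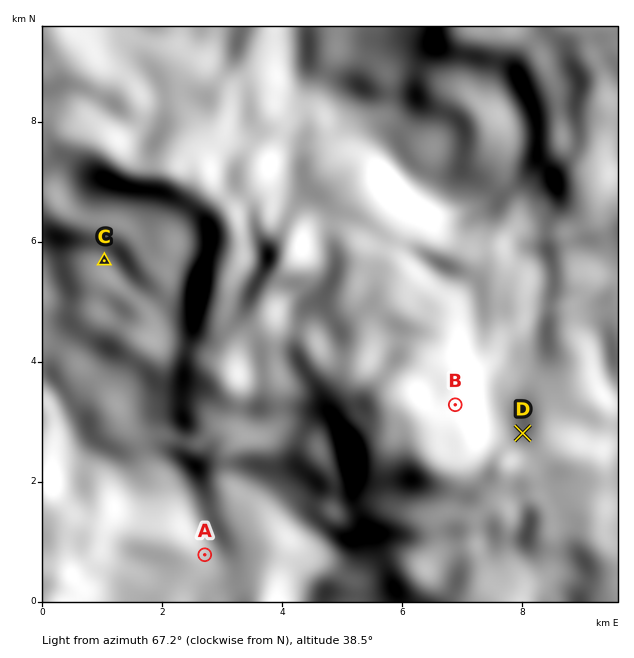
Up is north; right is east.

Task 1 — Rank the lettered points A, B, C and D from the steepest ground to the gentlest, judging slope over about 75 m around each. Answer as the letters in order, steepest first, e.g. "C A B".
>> B D A C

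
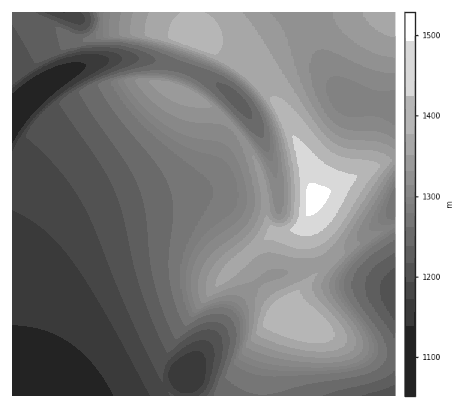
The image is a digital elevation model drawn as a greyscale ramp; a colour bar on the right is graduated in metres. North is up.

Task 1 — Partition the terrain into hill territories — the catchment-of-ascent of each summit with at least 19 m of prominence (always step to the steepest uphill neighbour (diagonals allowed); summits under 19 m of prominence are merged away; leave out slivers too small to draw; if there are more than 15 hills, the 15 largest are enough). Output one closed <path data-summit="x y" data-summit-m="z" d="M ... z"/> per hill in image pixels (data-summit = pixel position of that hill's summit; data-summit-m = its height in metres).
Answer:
<path data-summit="313 202" data-summit-m="1529" d="M305 43l-15 1-22 10-16 14-17 20-3 8 14 14 1 6-20 20-17 38-8 7-24 10-52 13-31 11-34 20-18 19-16 30-8 34 0 38 9 40 158 0 1-22 50-68 18-21 14-9 35-7 33-14 4 0 25 20 30 13 0-180-49-9-13-17-20-34z"/><path data-summit="180 90" data-summit-m="1348" d="M145 59l-40 1-32 9-36 21-25 26 0 280 16 0-9-40 0-38 10-38 18-30 22-21 26-14 104-32 11-9 17-38 20-20-1-6-8-8-15-14-14-9-30-13z"/><path data-summit="281 312" data-summit-m="1415" d="M341 255l-37 14-35 7-14 9-18 21-50 68 0 22 208 0 1-108-35-16z"/><path data-summit="193 36" data-summit-m="1388" d="M302 12l-290 0 0 102 25-24 25-16 22-9 29-6 32 0 34 7 30 13 22 16 23-30 25-17 15-5 11 0 6 3 10 12z"/><path data-summit="395 12" data-summit-m="1368" d="M395 12l-92 0 22 54 13 22 9 11 49 7z"/>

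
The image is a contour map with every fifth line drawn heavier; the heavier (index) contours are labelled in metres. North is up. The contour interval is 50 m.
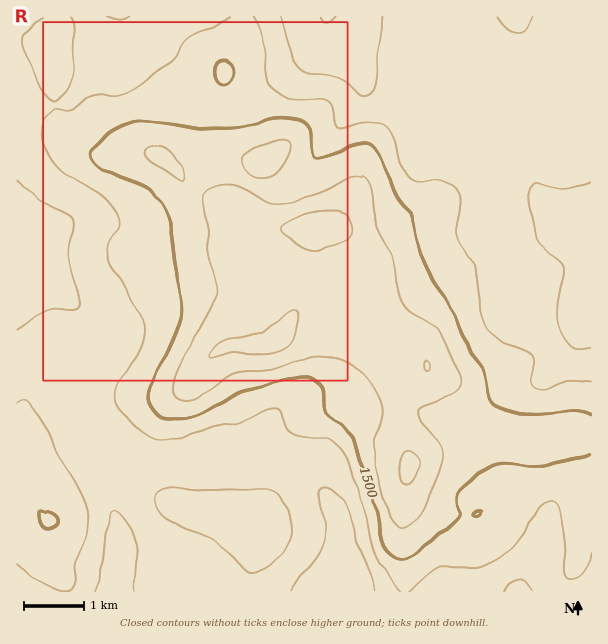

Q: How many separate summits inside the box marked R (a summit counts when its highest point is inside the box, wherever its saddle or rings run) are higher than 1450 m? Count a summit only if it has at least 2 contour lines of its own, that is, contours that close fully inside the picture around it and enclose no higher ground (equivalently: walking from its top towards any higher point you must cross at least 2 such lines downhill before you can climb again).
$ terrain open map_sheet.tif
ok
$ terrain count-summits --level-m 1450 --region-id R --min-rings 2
1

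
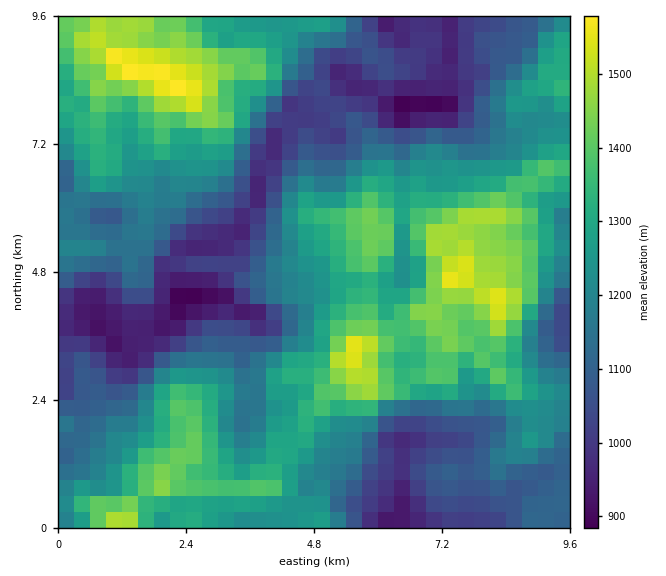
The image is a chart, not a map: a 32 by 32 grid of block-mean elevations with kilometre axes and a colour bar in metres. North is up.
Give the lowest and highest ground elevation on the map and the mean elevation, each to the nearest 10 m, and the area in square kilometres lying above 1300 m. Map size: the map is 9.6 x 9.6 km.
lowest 850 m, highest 1610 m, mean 1210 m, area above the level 28.9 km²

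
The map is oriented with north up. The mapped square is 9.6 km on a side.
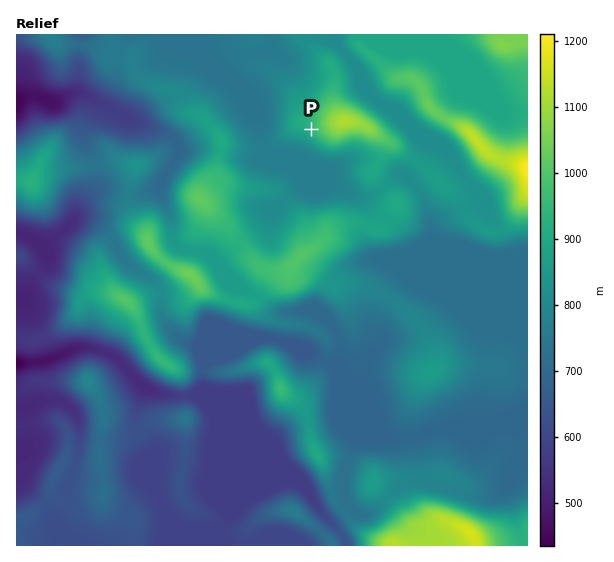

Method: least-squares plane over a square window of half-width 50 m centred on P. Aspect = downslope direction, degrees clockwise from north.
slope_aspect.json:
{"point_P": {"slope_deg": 21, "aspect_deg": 248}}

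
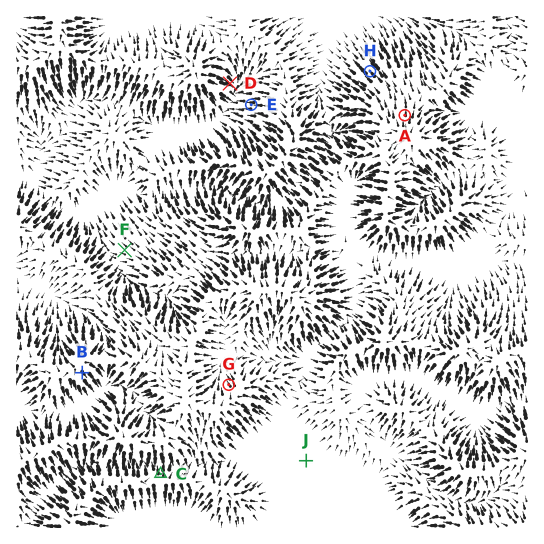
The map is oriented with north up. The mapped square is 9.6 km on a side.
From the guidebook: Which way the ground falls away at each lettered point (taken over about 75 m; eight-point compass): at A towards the N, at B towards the SE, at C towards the N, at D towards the SE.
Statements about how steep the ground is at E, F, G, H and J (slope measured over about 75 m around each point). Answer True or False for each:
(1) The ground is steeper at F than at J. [True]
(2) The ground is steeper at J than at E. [False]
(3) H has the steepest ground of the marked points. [True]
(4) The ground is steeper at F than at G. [False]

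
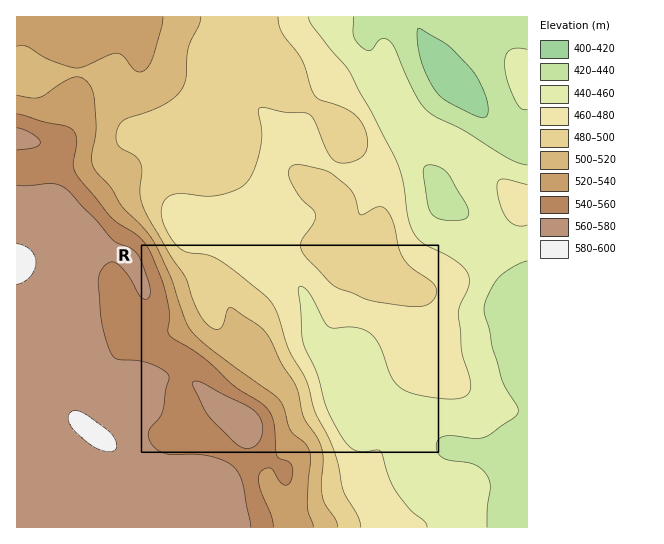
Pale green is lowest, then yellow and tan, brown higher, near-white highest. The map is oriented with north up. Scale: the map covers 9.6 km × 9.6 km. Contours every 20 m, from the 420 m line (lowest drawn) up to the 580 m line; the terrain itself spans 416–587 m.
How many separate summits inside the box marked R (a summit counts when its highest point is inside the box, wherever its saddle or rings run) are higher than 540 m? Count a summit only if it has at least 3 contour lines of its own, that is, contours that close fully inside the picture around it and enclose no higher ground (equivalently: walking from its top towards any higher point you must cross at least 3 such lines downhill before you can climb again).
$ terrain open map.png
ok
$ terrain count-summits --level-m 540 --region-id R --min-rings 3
0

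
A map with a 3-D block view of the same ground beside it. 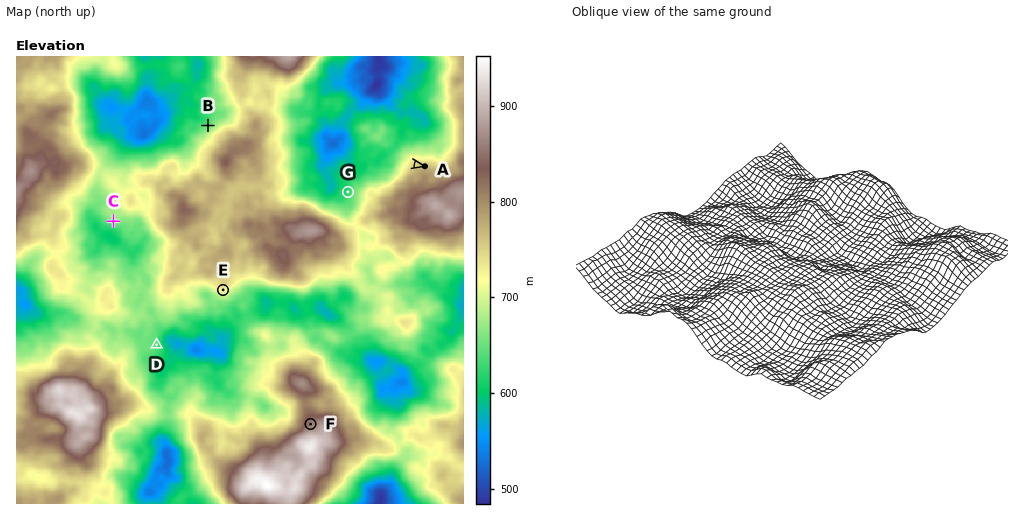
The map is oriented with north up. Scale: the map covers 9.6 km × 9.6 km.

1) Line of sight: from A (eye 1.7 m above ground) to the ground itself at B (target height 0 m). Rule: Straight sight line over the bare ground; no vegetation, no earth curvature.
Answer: no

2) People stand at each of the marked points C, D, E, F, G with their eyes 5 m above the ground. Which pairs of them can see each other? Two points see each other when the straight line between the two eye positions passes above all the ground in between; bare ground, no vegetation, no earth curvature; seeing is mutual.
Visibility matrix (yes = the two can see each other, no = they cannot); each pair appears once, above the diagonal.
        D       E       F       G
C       no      no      no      no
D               yes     yes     no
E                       yes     no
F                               no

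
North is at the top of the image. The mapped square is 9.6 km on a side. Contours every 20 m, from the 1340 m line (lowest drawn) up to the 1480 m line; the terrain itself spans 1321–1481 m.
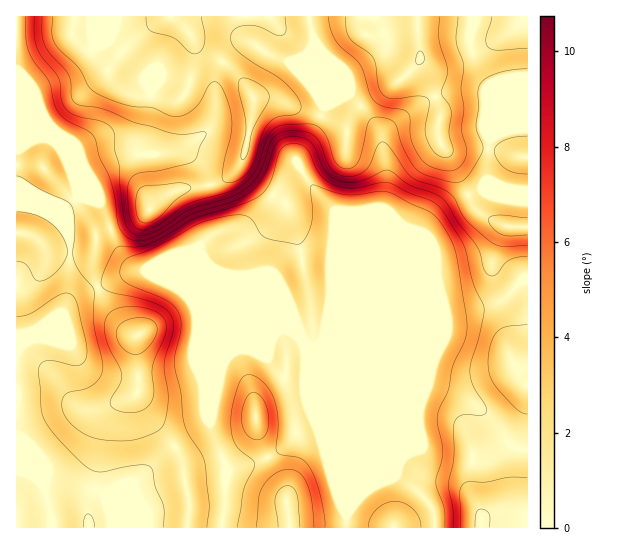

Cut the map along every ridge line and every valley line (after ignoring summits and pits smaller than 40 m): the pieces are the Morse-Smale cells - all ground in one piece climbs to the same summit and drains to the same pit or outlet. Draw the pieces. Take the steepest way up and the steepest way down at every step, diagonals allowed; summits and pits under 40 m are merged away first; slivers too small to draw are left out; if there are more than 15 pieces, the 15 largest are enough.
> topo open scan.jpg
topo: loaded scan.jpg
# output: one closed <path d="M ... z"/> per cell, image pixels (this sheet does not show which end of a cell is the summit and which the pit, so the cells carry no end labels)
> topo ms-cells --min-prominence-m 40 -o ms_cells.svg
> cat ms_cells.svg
<path d="M527 16l-217 0-1 6 4 12 0 9-2 6 0 25 13 33-8 20-20 32 3 7-19 19-17 25-13 13-8 4-25 5-11 7-6 7 5 15 9 8 19 10 48 49 4 2-6 1-6 6-4 9-1 13 14 17 7 3 13 0 7 11 35 84 3 54 181-1z"/><path d="M309 16l-292 0-1 125 15 0 4-2 14 0 12 10 11 20 5 28 21 4 3 4 15 40 8 13 7 7 147 60-45-46-15-7-13-11-5-15 6-7 11-7 25-5 8-4 13-13 17-25 19-19-3-7 20-32 8-20-13-33 0-25 2-6 0-9z"/><path d="M146 271l-21 4-48 21-9 7-5 10-26 24-12 6-9 10 0 117 17 6 10 0 39 9 19 7 6 7 4 29 5-2 4-8 13-35 32-30 32-20 12-11 11-51 5-12 9-8 49-21-10-7z"/><path d="M274 335l-40 16-9 8-5 12-8 38-1 18 16 40-2 39-4 21 125 1-2-54-39-92-3-3-13 0-7-3-13-14-1-9z"/><path d="M49 139l-33 3 1 210 8-9 12-6 26-24 5-10 9-7 48-21 19-5-13-5-10-11-20-49-3-4-21-4-5-28-11-20z"/><path d="M210 419l-8 10-37 24-32 30-18 45 106-1 4-21 2-39-11-24z"/><path d="M17 471l0 57 94-1 0-10-4-18-6-7-19-7-39-9-10 0z"/>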